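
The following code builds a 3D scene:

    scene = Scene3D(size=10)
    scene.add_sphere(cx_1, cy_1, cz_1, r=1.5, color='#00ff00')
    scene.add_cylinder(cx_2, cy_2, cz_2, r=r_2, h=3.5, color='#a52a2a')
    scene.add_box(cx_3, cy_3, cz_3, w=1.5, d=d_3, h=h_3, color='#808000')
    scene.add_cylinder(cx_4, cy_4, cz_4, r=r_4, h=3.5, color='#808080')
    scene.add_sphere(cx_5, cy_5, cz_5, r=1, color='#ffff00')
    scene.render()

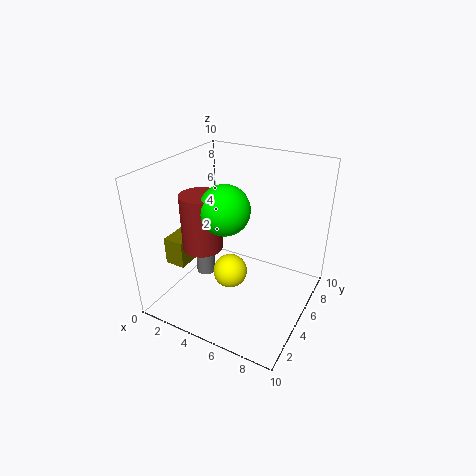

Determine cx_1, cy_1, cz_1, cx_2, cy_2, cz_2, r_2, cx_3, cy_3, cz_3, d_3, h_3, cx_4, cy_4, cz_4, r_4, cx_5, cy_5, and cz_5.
cx_1 = 5.5, cy_1 = 2.5, cz_1 = 8.25, cx_2 = 4, cy_2 = 2.25, cz_2 = 5.5, r_2 = 1.25, cx_3 = 0.25, cy_3 = 2.75, cz_3 = 2.75, d_3 = 3, h_3 = 2, cx_4 = 1.25, cy_4 = 6.25, cz_4 = 0.25, r_4 = 0.75, cx_5 = 6.25, cy_5 = 1.75, cz_5 = 4.75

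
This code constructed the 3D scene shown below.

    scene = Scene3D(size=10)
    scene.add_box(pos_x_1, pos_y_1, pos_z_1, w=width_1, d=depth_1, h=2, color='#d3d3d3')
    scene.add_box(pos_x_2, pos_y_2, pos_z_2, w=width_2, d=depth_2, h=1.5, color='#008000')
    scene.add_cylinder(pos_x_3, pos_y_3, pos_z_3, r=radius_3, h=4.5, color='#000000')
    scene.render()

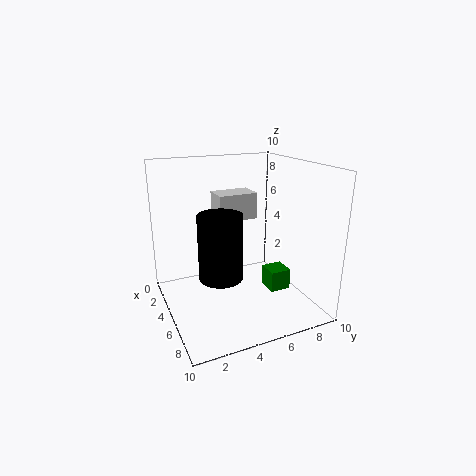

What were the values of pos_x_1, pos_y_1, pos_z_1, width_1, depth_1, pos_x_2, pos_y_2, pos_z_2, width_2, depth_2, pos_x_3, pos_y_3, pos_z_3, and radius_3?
pos_x_1 = 1
pos_y_1 = 4.5
pos_z_1 = 5.5
width_1 = 2
depth_1 = 3
pos_x_2 = 5
pos_y_2 = 7
pos_z_2 = 1
width_2 = 1.5
depth_2 = 1.5
pos_x_3 = 5.5
pos_y_3 = 3.5
pos_z_3 = 2.5
radius_3 = 1.5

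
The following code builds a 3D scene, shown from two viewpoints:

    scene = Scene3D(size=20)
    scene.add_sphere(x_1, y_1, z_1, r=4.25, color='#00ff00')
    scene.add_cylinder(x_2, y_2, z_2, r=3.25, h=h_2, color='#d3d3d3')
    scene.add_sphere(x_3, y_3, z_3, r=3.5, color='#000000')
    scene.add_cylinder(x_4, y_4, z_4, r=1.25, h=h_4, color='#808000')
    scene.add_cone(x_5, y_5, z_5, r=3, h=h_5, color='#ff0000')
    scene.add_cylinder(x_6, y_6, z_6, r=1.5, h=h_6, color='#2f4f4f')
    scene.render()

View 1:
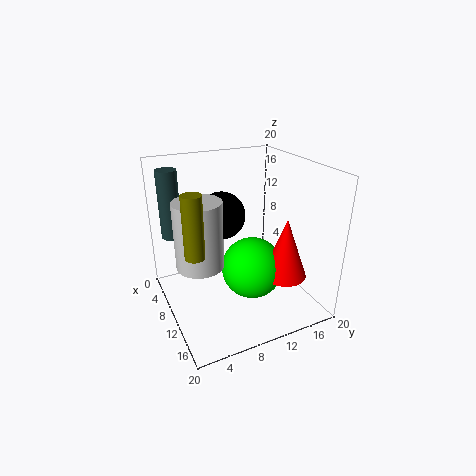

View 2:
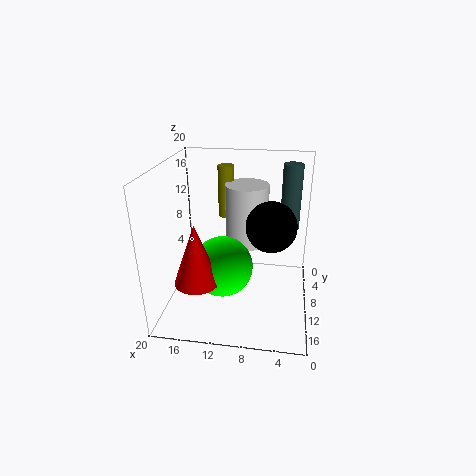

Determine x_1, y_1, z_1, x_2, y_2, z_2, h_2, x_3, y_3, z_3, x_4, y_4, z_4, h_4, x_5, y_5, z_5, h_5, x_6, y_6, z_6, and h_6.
x_1 = 12; y_1 = 11.25; z_1 = 6; x_2 = 9.5; y_2 = 4.5; z_2 = 6.75; h_2 = 9.25; x_3 = 5.5; y_3 = 9.5; z_3 = 11.75; x_4 = 13; y_4 = 2.75; z_4 = 10.25; h_4 = 8; x_5 = 14.75; y_5 = 14.75; z_5 = 5.5; h_5 = 8.25; x_6 = 3; y_6 = 2.5; z_6 = 8.75; h_6 = 10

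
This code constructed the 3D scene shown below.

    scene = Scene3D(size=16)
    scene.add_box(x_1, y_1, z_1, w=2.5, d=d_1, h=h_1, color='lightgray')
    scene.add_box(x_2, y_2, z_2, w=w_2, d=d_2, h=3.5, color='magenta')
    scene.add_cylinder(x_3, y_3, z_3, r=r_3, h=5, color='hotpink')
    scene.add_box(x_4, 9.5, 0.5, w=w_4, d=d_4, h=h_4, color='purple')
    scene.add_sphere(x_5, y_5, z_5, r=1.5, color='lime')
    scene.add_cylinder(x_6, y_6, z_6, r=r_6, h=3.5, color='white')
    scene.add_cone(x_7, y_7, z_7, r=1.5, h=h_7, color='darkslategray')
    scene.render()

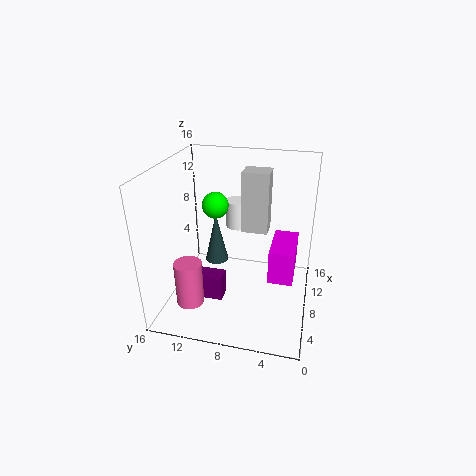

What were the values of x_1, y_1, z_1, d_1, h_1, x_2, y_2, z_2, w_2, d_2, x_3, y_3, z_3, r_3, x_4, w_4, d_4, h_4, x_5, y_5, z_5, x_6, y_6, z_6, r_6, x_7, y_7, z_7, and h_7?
x_1 = 9.5
y_1 = 5
z_1 = 8
d_1 = 3
h_1 = 7
x_2 = 4
y_2 = 1.5
z_2 = 5.5
w_2 = 5
d_2 = 2.5
x_3 = 4
y_3 = 12.5
z_3 = 1.5
r_3 = 1.5
x_4 = 6
w_4 = 2
d_4 = 5
h_4 = 3
x_5 = 9.5
y_5 = 11
z_5 = 11
x_6 = 14
y_6 = 9.5
z_6 = 6.5
r_6 = 1.5
x_7 = 12.5
y_7 = 12
z_7 = 2
h_7 = 6.5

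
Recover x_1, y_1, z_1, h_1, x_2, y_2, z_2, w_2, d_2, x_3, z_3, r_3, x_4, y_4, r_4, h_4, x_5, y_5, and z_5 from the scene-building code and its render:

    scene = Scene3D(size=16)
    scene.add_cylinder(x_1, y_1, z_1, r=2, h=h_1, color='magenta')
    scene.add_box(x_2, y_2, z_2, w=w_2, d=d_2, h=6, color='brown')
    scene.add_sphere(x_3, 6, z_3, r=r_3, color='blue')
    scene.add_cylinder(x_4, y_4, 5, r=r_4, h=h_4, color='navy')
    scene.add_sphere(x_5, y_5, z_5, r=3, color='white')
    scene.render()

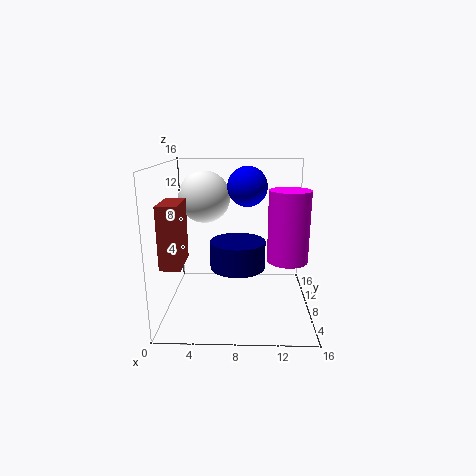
x_1 = 13; y_1 = 4; z_1 = 7; h_1 = 7; x_2 = 1; y_2 = 1; z_2 = 7; w_2 = 2; d_2 = 4; x_3 = 9; z_3 = 14; r_3 = 2; x_4 = 8; y_4 = 7; r_4 = 3; h_4 = 3; x_5 = 4; y_5 = 11; z_5 = 12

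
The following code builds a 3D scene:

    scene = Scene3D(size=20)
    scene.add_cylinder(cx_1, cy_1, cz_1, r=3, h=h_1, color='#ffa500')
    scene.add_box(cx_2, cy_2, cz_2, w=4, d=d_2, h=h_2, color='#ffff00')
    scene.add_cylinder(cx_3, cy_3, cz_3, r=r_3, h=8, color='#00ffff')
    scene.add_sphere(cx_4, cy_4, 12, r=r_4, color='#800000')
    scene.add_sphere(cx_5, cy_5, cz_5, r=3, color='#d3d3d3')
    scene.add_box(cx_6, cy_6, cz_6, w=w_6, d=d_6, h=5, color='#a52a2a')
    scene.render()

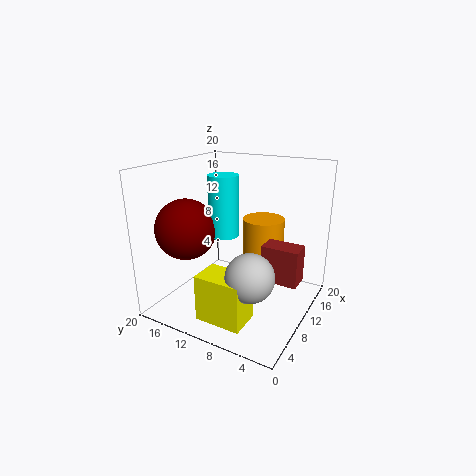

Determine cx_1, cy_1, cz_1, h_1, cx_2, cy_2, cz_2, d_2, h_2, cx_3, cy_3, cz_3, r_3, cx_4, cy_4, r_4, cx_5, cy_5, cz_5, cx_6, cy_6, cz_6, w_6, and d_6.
cx_1 = 14; cy_1 = 8; cz_1 = 6; h_1 = 6; cx_2 = 1; cy_2 = 5; cz_2 = 2; d_2 = 6; h_2 = 6; cx_3 = 8; cy_3 = 11; cz_3 = 11; r_3 = 2; cx_4 = 5; cy_4 = 15; r_4 = 4; cx_5 = 4; cy_5 = 5; cz_5 = 8; cx_6 = 9; cy_6 = 1; cz_6 = 5; w_6 = 3; d_6 = 5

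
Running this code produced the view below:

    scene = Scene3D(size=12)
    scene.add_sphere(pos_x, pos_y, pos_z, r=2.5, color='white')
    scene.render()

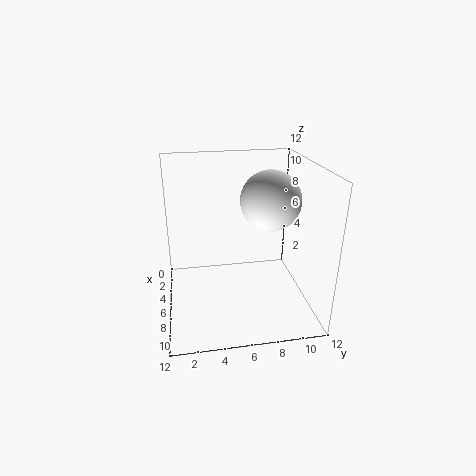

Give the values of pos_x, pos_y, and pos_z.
pos_x = 5.75
pos_y = 8.75
pos_z = 9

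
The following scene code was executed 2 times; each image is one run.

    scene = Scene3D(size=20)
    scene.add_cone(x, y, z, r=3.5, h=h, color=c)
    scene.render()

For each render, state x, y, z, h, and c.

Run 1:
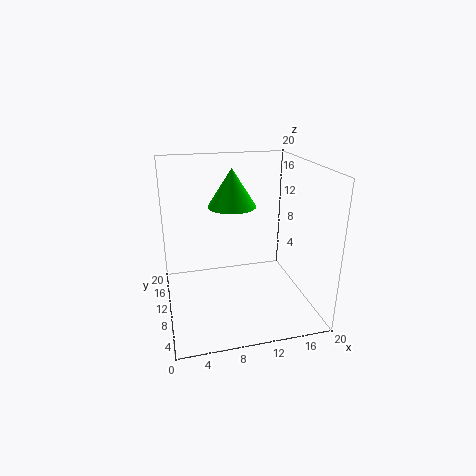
x = 10
y = 13.5
z = 13.5
h = 5.5
c = 'lime'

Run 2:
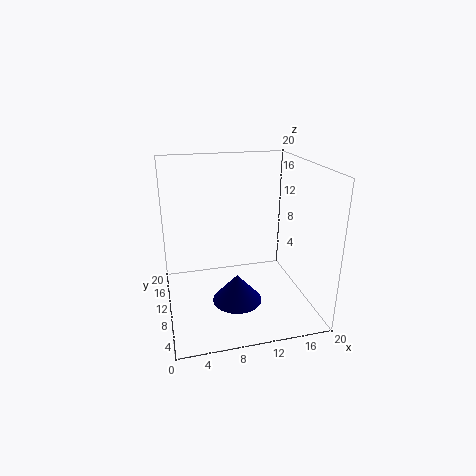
x = 9.5
y = 8.5
z = 1
h = 4
c = 'navy'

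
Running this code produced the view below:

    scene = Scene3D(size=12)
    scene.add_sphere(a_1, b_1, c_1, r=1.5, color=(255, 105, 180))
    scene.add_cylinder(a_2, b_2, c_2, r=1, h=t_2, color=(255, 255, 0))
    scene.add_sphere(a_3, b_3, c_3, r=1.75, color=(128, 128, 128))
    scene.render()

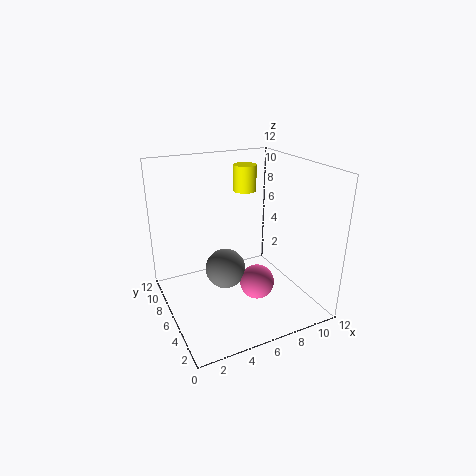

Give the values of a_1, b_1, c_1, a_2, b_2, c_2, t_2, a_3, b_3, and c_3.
a_1 = 7.5
b_1 = 5.25
c_1 = 1.75
a_2 = 7.75
b_2 = 8.25
c_2 = 9.25
t_2 = 2.25
a_3 = 5.25
b_3 = 7
c_3 = 2.75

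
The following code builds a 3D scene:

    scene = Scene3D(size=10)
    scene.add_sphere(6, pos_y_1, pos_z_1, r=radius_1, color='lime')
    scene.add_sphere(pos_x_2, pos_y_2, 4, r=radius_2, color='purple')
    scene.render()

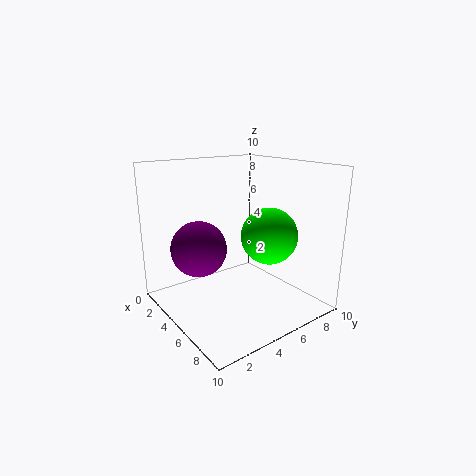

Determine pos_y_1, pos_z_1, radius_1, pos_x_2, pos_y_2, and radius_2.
pos_y_1 = 7; pos_z_1 = 5; radius_1 = 2; pos_x_2 = 3; pos_y_2 = 3; radius_2 = 2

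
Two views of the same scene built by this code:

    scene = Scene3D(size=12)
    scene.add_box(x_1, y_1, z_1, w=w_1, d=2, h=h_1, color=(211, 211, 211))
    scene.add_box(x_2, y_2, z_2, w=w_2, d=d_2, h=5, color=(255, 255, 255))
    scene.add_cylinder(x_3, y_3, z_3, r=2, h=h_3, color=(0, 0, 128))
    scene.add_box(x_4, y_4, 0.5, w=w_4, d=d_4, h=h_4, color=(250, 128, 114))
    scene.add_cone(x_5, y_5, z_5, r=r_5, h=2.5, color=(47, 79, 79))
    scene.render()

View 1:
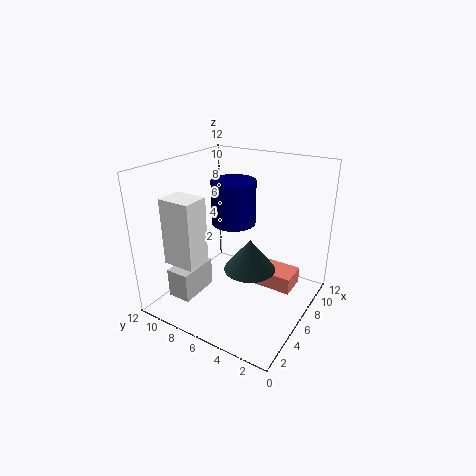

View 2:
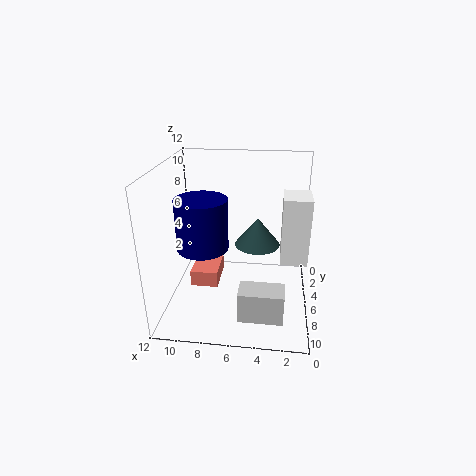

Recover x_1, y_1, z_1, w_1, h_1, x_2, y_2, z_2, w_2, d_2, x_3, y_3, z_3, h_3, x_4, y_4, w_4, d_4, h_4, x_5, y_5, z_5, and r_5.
x_1 = 2, y_1 = 8.5, z_1 = 1, w_1 = 3.5, h_1 = 2.5, x_2 = 0.5, y_2 = 6.5, z_2 = 5.5, w_2 = 2, d_2 = 2.5, x_3 = 8.5, y_3 = 8, z_3 = 6, h_3 = 4, x_4 = 8, y_4 = 2, w_4 = 2.5, d_4 = 3.5, h_4 = 1.5, x_5 = 4.5, y_5 = 4, z_5 = 4.5, r_5 = 2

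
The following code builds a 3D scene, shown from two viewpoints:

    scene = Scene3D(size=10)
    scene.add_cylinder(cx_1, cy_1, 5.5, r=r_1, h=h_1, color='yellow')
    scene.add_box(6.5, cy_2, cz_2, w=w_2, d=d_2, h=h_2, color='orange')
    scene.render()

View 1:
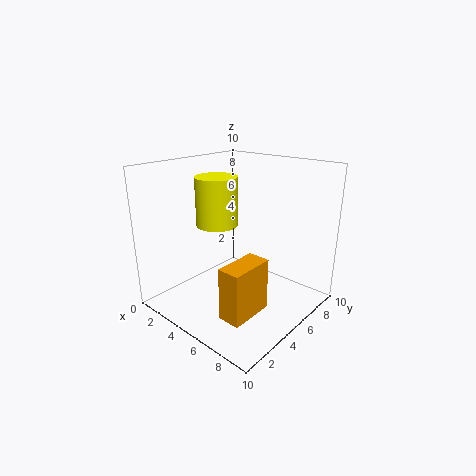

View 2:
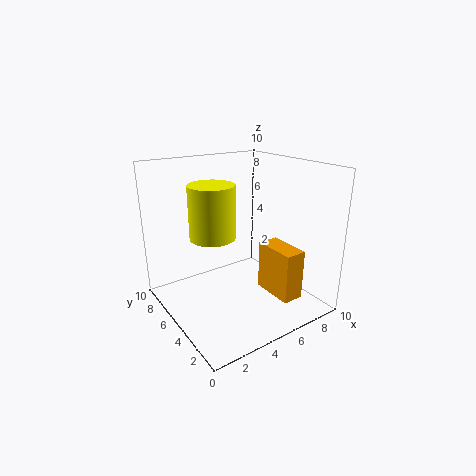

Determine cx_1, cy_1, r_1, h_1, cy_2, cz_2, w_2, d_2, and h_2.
cx_1 = 3
cy_1 = 5
r_1 = 1.5
h_1 = 3.5
cy_2 = 1.5
cz_2 = 1
w_2 = 1.5
d_2 = 3
h_2 = 3.5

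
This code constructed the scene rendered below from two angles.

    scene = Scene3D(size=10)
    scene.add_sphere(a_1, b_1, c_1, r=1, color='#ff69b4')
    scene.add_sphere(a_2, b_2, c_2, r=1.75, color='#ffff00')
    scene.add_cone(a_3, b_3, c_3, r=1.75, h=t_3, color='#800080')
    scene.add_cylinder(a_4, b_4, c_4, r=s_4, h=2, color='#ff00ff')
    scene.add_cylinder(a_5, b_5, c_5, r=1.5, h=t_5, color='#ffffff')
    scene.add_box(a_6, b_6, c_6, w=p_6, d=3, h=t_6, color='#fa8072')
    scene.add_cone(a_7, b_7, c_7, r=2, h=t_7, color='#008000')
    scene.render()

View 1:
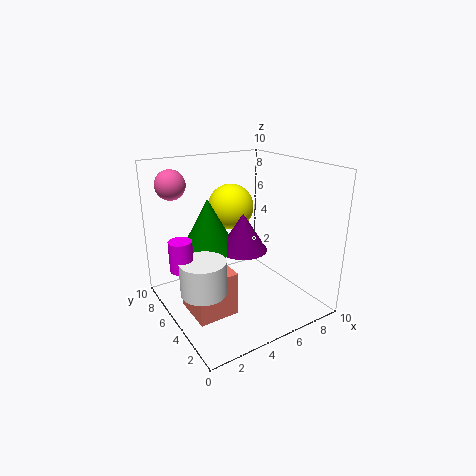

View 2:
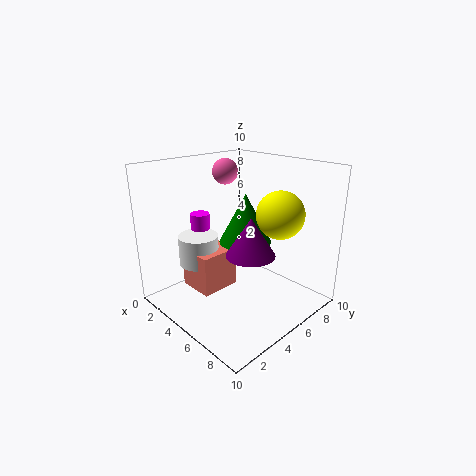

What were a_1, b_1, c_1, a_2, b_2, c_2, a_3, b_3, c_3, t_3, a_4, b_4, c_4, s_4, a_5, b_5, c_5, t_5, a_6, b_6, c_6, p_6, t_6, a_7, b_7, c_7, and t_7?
a_1 = 1.25, b_1 = 7.25, c_1 = 8.75, a_2 = 6.25, b_2 = 8, c_2 = 6.25, a_3 = 5.75, b_3 = 5.5, c_3 = 3.75, t_3 = 2.75, a_4 = 0.75, b_4 = 5, c_4 = 3.75, s_4 = 0.75, a_5 = 1.75, b_5 = 4, c_5 = 2.25, t_5 = 2.25, a_6 = 1, b_6 = 3, c_6 = 0.5, p_6 = 2.75, t_6 = 3, a_7 = 3.75, b_7 = 7, c_7 = 3.75, t_7 = 3.75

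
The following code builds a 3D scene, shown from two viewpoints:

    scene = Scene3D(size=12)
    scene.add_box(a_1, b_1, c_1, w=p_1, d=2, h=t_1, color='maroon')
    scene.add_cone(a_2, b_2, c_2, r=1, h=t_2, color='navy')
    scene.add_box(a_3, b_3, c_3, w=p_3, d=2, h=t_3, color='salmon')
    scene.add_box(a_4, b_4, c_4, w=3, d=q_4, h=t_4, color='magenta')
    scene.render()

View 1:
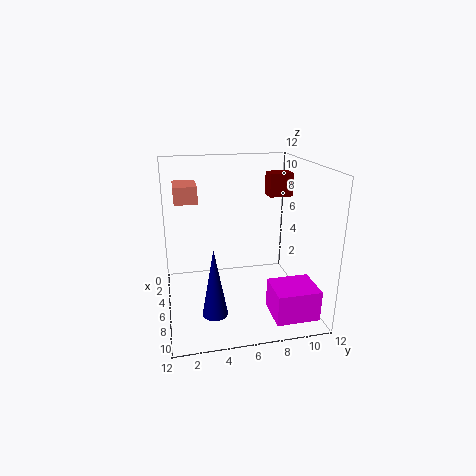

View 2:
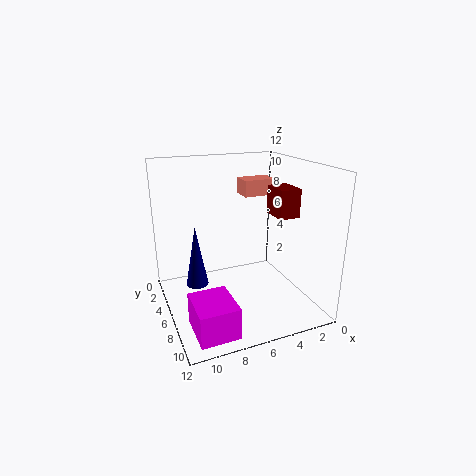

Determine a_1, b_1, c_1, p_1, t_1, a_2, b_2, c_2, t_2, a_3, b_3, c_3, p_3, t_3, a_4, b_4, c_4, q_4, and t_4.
a_1 = 3.5
b_1 = 9
c_1 = 9
p_1 = 1.5
t_1 = 2
a_2 = 9
b_2 = 3.5
c_2 = 1
t_2 = 5.5
a_3 = 1
b_3 = 1
c_3 = 8.5
p_3 = 3
t_3 = 1.5
a_4 = 8
b_4 = 8
c_4 = 0.5
q_4 = 3.5
t_4 = 2.5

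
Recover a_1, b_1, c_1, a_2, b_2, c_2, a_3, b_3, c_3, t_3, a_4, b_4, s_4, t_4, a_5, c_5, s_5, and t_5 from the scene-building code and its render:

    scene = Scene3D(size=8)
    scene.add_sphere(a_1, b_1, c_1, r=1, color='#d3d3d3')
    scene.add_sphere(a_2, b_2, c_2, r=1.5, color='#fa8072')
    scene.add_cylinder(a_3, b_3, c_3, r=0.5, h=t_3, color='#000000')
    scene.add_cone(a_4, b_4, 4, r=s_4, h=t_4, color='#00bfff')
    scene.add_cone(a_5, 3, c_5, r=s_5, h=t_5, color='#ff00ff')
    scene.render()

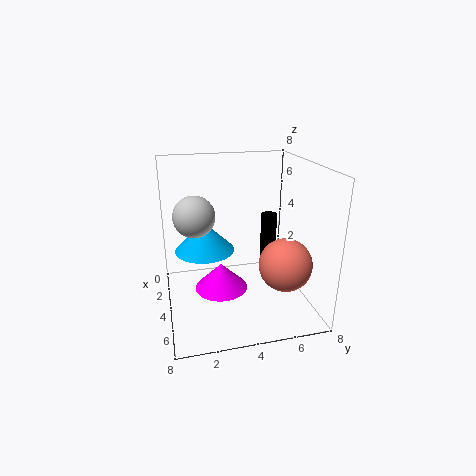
a_1 = 5.5
b_1 = 1.5
c_1 = 6
a_2 = 5
b_2 = 6.5
c_2 = 2.5
a_3 = 2
b_3 = 6.5
c_3 = 1
t_3 = 3.5
a_4 = 5
b_4 = 2
s_4 = 1.5
t_4 = 1.5
a_5 = 4
c_5 = 1
s_5 = 1.5
t_5 = 1.5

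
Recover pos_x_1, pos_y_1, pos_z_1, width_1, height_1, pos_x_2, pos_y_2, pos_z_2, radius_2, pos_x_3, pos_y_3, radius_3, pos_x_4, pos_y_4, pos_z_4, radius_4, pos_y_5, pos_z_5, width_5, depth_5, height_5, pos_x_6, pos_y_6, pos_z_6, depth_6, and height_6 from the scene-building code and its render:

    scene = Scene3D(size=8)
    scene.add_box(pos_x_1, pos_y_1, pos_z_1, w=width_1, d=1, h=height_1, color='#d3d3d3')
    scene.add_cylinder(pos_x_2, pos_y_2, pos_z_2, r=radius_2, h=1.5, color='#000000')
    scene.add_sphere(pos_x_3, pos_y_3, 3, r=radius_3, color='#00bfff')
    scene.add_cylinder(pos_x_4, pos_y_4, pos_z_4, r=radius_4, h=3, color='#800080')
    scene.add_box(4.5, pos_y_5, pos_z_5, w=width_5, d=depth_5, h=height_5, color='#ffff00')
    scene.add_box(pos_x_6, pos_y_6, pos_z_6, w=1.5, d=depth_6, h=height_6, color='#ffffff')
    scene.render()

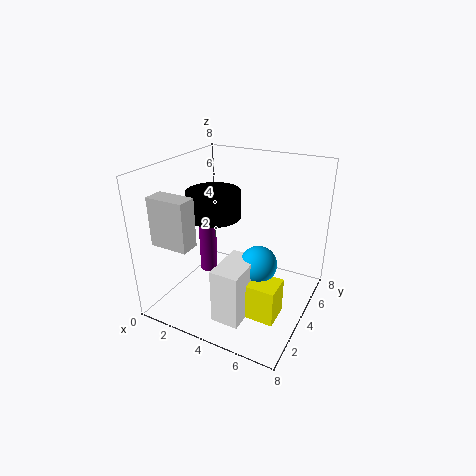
pos_x_1 = 1, pos_y_1 = 0.5, pos_z_1 = 4.5, width_1 = 2, height_1 = 2.5, pos_x_2 = 2.5, pos_y_2 = 4, pos_z_2 = 5, radius_2 = 1.5, pos_x_3 = 5.5, pos_y_3 = 3.5, radius_3 = 1, pos_x_4 = 2, pos_y_4 = 4, pos_z_4 = 1.5, radius_4 = 0.5, pos_y_5 = 2, pos_z_5 = 0.5, width_5 = 2.5, depth_5 = 1.5, height_5 = 2, pos_x_6 = 4, pos_y_6 = 1, pos_z_6 = 0.5, depth_6 = 2.5, height_6 = 3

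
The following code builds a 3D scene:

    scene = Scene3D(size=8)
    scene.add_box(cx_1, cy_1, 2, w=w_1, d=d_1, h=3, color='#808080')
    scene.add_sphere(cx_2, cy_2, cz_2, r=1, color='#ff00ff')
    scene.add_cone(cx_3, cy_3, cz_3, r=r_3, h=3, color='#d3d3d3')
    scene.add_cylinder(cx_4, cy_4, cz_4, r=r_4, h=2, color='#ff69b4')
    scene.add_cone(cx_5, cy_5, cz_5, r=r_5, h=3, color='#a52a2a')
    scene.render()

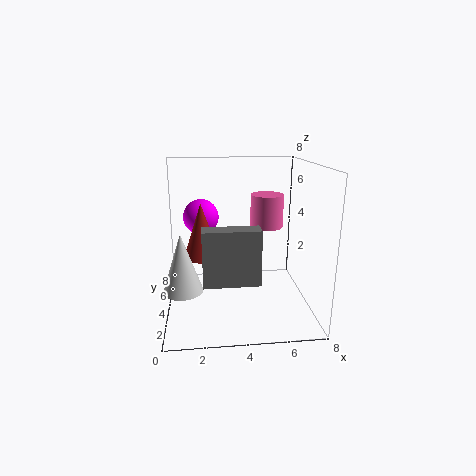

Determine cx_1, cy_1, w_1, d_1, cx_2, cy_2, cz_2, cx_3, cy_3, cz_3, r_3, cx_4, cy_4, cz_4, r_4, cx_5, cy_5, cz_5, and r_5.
cx_1 = 2
cy_1 = 2
w_1 = 3
d_1 = 1
cx_2 = 2
cy_2 = 5
cz_2 = 5
cx_3 = 1
cy_3 = 2
cz_3 = 2
r_3 = 1
cx_4 = 6
cy_4 = 6
cz_4 = 4
r_4 = 1
cx_5 = 2
cy_5 = 4
cz_5 = 3
r_5 = 1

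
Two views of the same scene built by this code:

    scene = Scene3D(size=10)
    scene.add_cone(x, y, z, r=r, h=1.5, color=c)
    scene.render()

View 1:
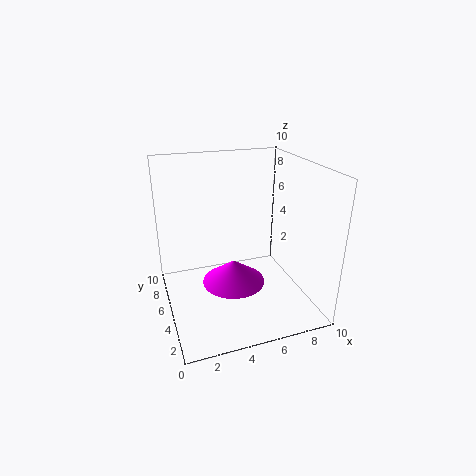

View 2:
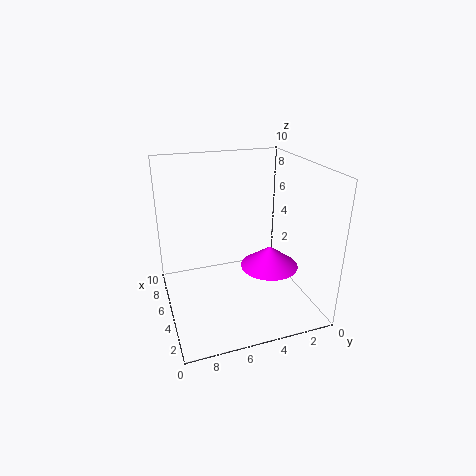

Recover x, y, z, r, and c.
x = 4
y = 3
z = 3
r = 2
c = 'magenta'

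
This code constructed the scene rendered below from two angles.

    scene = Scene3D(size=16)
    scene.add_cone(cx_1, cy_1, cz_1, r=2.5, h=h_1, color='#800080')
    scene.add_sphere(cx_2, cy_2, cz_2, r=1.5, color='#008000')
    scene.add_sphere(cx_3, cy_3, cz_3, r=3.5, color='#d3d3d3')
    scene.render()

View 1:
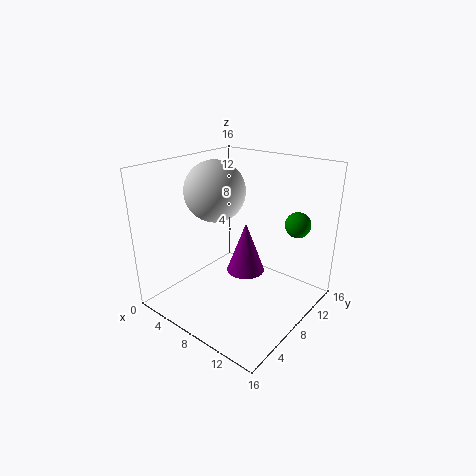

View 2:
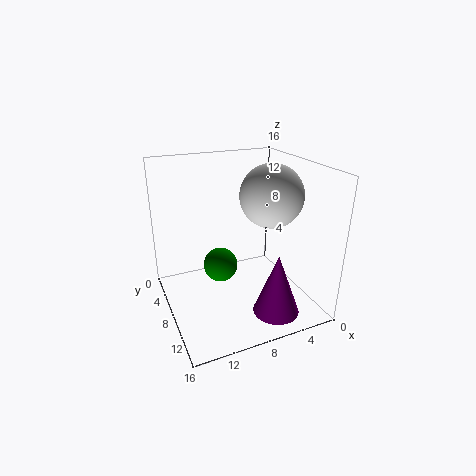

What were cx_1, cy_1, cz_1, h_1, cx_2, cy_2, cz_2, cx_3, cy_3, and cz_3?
cx_1 = 5.5, cy_1 = 12.75, cz_1 = 0.75, h_1 = 6.75, cx_2 = 12.25, cy_2 = 13.75, cz_2 = 8.75, cx_3 = 4.25, cy_3 = 8.5, cz_3 = 12.5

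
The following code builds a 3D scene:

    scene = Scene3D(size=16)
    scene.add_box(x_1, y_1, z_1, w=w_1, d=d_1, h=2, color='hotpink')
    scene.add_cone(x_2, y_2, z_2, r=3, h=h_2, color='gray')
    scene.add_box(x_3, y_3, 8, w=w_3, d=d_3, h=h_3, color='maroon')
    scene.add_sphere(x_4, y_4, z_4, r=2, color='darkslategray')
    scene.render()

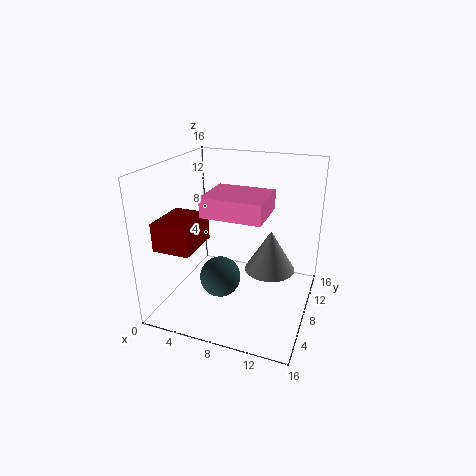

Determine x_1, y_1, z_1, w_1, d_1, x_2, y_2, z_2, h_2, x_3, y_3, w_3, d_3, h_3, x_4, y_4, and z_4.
x_1 = 6, y_1 = 3, z_1 = 12, w_1 = 6, d_1 = 5, x_2 = 11, y_2 = 11, z_2 = 3, h_2 = 5, x_3 = 1, y_3 = 2, w_3 = 4, d_3 = 5, h_3 = 3, x_4 = 8, y_4 = 3, z_4 = 6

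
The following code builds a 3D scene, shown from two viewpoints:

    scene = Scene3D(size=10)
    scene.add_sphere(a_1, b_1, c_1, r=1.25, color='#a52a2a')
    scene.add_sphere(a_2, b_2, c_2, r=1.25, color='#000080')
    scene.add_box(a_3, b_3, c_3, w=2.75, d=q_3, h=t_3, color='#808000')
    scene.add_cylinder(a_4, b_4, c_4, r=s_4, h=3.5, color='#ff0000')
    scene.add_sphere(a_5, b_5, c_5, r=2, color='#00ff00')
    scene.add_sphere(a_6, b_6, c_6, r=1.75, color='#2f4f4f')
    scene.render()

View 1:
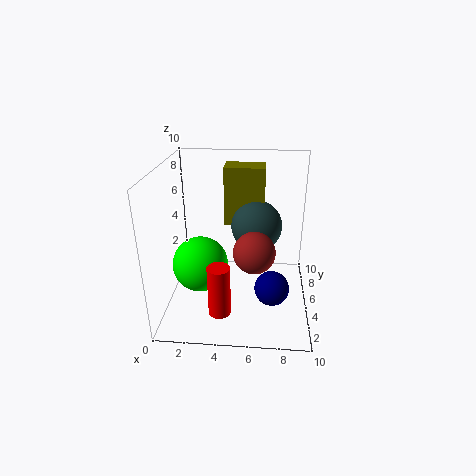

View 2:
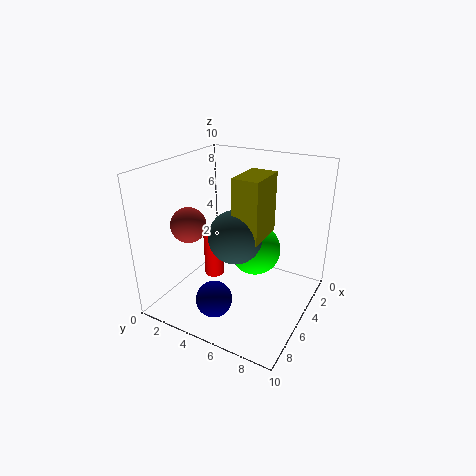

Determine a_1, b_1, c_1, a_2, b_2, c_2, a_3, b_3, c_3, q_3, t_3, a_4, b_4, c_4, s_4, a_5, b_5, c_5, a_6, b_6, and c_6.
a_1 = 6.25
b_1 = 1.75
c_1 = 5.75
a_2 = 7.5
b_2 = 4.5
c_2 = 1.25
a_3 = 4
b_3 = 5.5
c_3 = 5.75
q_3 = 1.75
t_3 = 4
a_4 = 4
b_4 = 2.25
c_4 = 0.75
s_4 = 0.75
a_5 = 2.25
b_5 = 5
c_5 = 2.75
a_6 = 6.25
b_6 = 5.5
c_6 = 5.75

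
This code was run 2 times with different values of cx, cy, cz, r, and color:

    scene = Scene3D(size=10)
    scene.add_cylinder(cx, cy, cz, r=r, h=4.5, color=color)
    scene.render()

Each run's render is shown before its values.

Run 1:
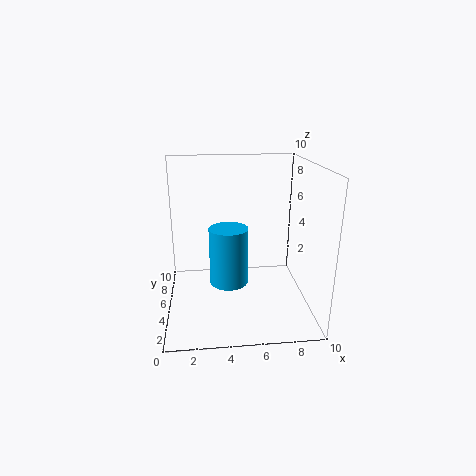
cx = 4.5, cy = 7, cz = 0.5, r = 1.5, color = 'deepskyblue'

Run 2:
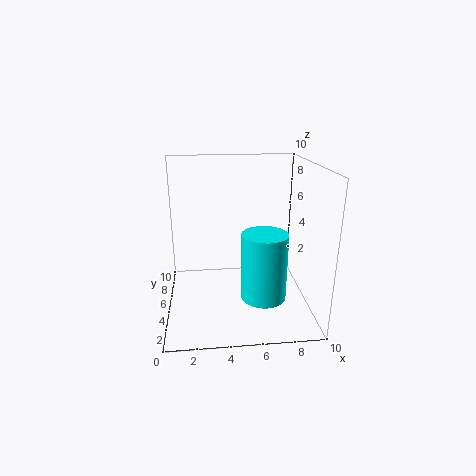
cx = 6.5, cy = 3, cz = 1.5, r = 1.5, color = 'cyan'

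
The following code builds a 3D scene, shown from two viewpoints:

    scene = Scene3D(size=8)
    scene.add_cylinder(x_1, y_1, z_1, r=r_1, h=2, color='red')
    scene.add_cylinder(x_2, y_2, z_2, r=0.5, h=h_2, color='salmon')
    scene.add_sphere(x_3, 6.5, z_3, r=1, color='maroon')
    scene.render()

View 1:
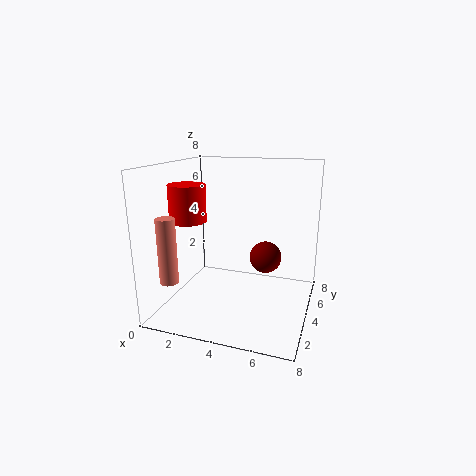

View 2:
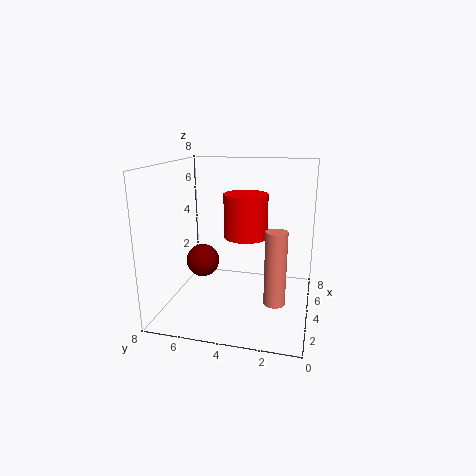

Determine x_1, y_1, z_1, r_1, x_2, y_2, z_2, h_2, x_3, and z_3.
x_1 = 1.5
y_1 = 3
z_1 = 5
r_1 = 1
x_2 = 1
y_2 = 1.5
z_2 = 2
h_2 = 3.5
x_3 = 5
z_3 = 2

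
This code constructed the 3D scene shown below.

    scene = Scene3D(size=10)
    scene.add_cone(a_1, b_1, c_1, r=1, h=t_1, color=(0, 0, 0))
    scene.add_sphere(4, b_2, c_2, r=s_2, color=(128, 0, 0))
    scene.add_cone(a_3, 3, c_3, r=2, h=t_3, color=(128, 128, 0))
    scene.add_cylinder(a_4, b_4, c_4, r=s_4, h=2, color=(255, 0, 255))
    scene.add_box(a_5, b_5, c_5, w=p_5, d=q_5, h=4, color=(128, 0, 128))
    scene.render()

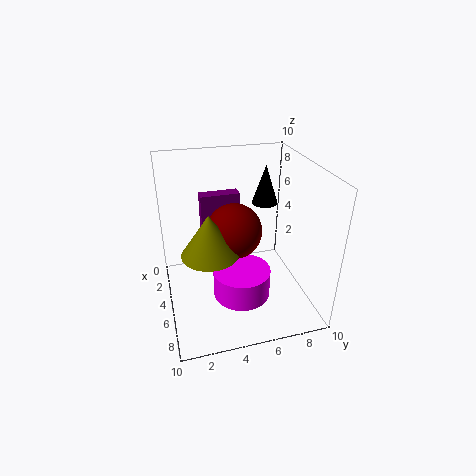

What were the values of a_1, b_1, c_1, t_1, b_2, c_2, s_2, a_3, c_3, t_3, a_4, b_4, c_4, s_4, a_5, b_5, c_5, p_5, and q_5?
a_1 = 2
b_1 = 8
c_1 = 6
t_1 = 3
b_2 = 5
c_2 = 5
s_2 = 2
a_3 = 5
c_3 = 4
t_3 = 3
a_4 = 6
b_4 = 5
c_4 = 1
s_4 = 2
a_5 = 1
b_5 = 3
c_5 = 3
p_5 = 1
q_5 = 3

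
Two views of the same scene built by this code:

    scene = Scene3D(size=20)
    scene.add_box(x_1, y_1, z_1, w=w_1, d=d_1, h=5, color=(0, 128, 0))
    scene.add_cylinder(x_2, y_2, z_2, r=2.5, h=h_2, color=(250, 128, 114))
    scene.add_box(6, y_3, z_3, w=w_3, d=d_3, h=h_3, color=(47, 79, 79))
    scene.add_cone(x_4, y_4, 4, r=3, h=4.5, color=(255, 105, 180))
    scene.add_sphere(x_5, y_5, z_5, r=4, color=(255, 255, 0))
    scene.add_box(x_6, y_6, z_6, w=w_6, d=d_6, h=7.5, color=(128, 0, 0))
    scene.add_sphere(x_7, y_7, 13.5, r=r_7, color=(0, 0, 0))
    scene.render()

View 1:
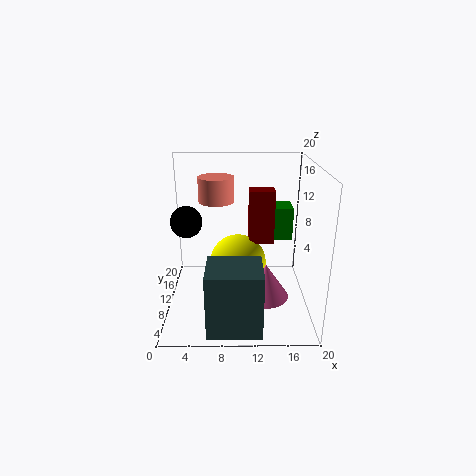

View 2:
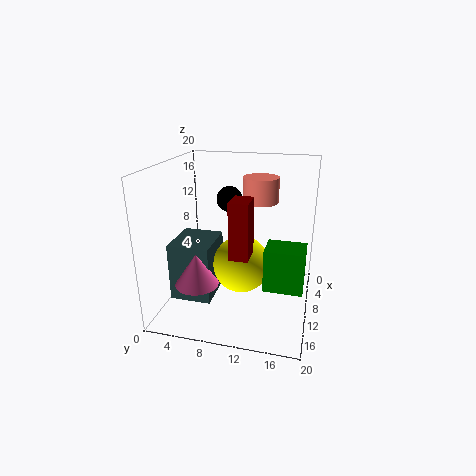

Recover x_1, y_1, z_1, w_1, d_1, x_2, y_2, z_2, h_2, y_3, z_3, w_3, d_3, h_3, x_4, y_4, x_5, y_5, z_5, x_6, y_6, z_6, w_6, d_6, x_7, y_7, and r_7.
x_1 = 15
y_1 = 15
z_1 = 7.5
w_1 = 3.5
d_1 = 4.5
x_2 = 7
y_2 = 12.5
z_2 = 14.5
h_2 = 3.5
y_3 = 0.5
z_3 = 0.5
w_3 = 7
d_3 = 6
h_3 = 8.5
x_4 = 13.5
y_4 = 5
x_5 = 10
y_5 = 10.5
z_5 = 6
x_6 = 11.5
y_6 = 10
z_6 = 9
w_6 = 3.5
d_6 = 2.5
x_7 = 3.5
y_7 = 7
r_7 = 2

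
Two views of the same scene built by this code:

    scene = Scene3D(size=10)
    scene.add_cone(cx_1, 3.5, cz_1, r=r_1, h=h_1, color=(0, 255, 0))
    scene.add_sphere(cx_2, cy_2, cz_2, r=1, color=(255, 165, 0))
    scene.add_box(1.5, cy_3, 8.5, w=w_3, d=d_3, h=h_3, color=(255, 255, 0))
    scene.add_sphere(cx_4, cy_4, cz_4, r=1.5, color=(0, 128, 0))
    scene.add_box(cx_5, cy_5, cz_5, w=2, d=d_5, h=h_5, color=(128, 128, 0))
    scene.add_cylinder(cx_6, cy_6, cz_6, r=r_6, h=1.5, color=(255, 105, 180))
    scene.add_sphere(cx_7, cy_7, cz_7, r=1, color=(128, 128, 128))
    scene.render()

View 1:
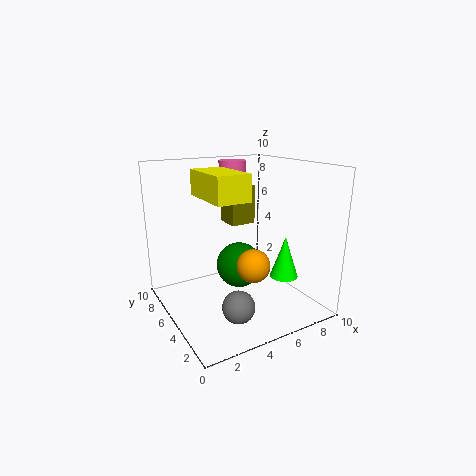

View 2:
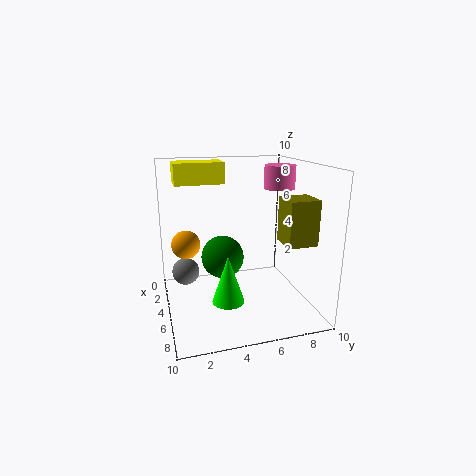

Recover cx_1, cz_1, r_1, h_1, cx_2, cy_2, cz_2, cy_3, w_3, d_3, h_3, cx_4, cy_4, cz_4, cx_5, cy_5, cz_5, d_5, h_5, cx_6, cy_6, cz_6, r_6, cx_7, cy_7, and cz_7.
cx_1 = 8; cz_1 = 2; r_1 = 1; h_1 = 3; cx_2 = 4; cy_2 = 1.5; cz_2 = 4.5; cy_3 = 1; w_3 = 2; d_3 = 3.5; h_3 = 1.5; cx_4 = 4.5; cy_4 = 4; cz_4 = 3.5; cx_5 = 6; cy_5 = 7.5; cz_5 = 5; d_5 = 2; h_5 = 3; cx_6 = 6; cy_6 = 7.5; cz_6 = 8.5; r_6 = 1; cx_7 = 3; cy_7 = 1.5; cz_7 = 2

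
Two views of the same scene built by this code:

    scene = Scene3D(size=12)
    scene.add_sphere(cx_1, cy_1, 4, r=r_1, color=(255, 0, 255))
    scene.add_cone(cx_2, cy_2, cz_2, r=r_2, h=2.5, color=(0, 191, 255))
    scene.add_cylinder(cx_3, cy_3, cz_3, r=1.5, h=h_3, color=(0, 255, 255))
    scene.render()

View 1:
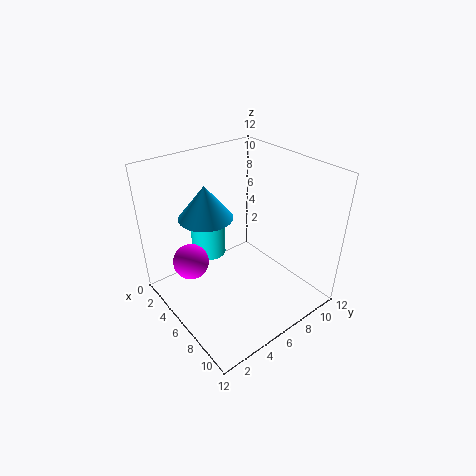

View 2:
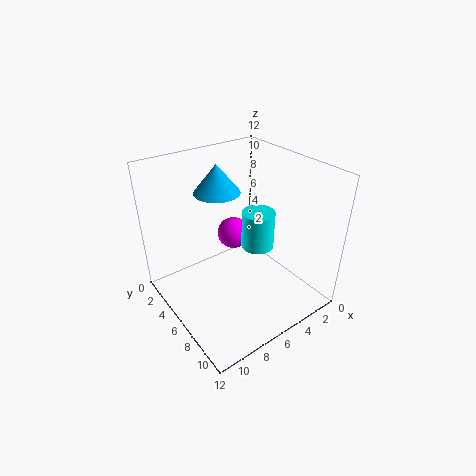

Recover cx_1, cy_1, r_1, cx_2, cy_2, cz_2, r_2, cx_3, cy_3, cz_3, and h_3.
cx_1 = 4, cy_1 = 2.5, r_1 = 1.5, cx_2 = 6, cy_2 = 3, cz_2 = 9, r_2 = 2, cx_3 = 3, cy_3 = 5, cz_3 = 3.5, h_3 = 3.5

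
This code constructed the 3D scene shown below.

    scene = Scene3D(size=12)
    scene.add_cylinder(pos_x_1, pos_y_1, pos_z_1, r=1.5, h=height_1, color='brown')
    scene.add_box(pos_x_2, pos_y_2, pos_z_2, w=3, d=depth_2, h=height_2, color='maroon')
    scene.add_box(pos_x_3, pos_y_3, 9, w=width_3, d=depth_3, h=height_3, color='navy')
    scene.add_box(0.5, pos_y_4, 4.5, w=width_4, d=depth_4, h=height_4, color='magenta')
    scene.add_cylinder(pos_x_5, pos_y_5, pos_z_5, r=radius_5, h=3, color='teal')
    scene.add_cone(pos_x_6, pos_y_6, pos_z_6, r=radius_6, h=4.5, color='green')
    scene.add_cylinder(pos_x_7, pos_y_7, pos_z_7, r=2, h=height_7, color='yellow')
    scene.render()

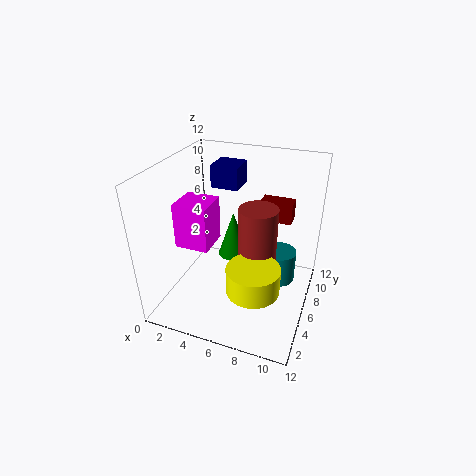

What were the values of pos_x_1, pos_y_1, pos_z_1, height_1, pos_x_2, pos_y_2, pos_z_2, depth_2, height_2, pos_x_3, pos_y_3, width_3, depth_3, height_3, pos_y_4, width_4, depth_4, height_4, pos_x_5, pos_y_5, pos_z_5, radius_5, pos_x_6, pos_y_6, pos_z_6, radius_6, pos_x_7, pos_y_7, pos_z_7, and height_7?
pos_x_1 = 8; pos_y_1 = 5; pos_z_1 = 4.5; height_1 = 5; pos_x_2 = 6.5; pos_y_2 = 10.5; pos_z_2 = 5.5; depth_2 = 1.5; height_2 = 2; pos_x_3 = 2.5; pos_y_3 = 8.5; width_3 = 2.5; depth_3 = 2.5; height_3 = 2; pos_y_4 = 5; width_4 = 3; depth_4 = 3; height_4 = 4; pos_x_5 = 9; pos_y_5 = 9; pos_z_5 = 0.5; radius_5 = 1.5; pos_x_6 = 4; pos_y_6 = 10; pos_z_6 = 1.5; radius_6 = 1.5; pos_x_7 = 8.5; pos_y_7 = 2.5; pos_z_7 = 4; height_7 = 2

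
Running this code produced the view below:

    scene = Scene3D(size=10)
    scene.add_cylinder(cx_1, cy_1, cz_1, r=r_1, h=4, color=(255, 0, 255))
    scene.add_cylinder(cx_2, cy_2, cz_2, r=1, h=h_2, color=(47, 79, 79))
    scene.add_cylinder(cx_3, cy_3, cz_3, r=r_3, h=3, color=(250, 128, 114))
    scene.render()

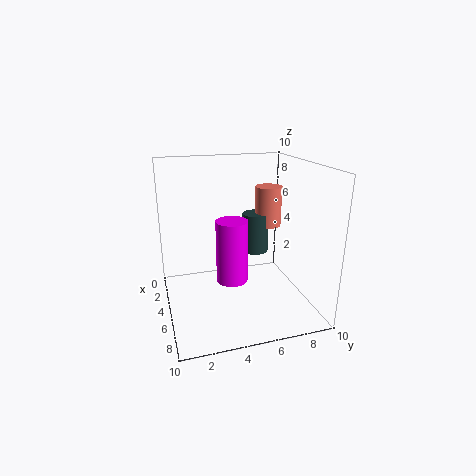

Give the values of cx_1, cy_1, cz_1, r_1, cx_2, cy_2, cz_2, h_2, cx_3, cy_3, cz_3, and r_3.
cx_1 = 7; cy_1 = 4; cz_1 = 3; r_1 = 1; cx_2 = 3; cy_2 = 7; cz_2 = 3; h_2 = 3; cx_3 = 3; cy_3 = 8; cz_3 = 5; r_3 = 1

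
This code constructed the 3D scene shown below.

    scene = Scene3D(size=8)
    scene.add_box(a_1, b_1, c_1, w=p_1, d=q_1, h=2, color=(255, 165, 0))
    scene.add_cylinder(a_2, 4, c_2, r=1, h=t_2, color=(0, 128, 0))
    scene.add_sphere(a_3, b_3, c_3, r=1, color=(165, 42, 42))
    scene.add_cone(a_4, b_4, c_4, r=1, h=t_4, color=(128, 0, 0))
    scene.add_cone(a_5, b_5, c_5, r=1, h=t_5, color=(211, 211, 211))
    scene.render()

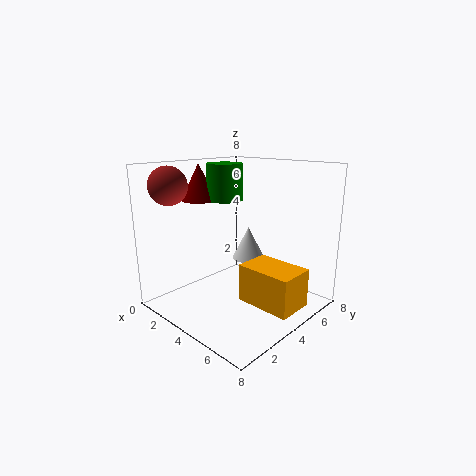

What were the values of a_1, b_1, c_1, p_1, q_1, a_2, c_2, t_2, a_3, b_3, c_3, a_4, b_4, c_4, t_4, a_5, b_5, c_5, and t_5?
a_1 = 5, b_1 = 3, c_1 = 1, p_1 = 3, q_1 = 2, a_2 = 3, c_2 = 6, t_2 = 2, a_3 = 2, b_3 = 1, c_3 = 7, a_4 = 2, b_4 = 3, c_4 = 6, t_4 = 2, a_5 = 3, b_5 = 6, c_5 = 2, t_5 = 2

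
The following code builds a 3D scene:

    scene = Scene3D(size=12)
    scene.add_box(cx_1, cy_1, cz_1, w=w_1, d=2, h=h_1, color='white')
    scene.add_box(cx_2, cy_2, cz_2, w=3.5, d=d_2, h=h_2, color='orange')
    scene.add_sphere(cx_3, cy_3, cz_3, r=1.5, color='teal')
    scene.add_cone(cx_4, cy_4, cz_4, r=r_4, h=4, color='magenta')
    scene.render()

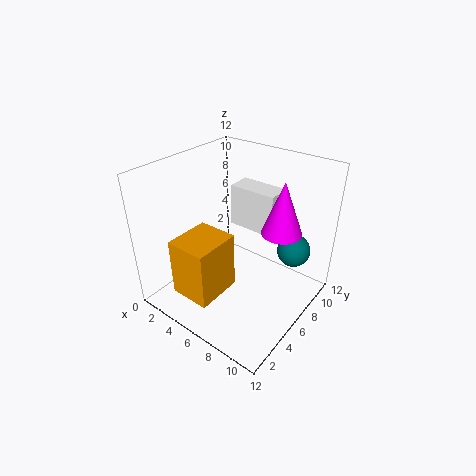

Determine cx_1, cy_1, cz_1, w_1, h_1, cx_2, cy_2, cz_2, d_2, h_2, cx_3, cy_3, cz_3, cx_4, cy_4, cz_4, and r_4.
cx_1 = 4.5, cy_1 = 7, cz_1 = 6.5, w_1 = 4, h_1 = 3.5, cx_2 = 2.5, cy_2 = 1.5, cz_2 = 1.5, d_2 = 4, h_2 = 5, cx_3 = 9, cy_3 = 10.5, cz_3 = 3.5, cx_4 = 10, cy_4 = 6, cz_4 = 8, r_4 = 1.5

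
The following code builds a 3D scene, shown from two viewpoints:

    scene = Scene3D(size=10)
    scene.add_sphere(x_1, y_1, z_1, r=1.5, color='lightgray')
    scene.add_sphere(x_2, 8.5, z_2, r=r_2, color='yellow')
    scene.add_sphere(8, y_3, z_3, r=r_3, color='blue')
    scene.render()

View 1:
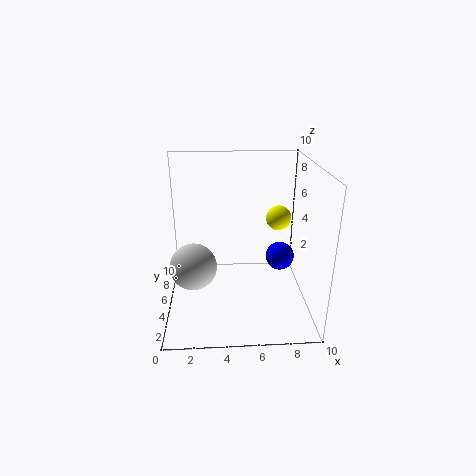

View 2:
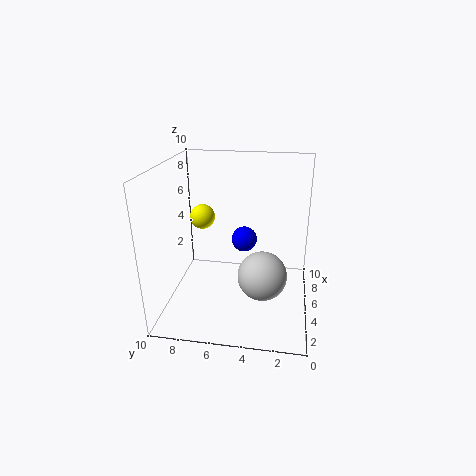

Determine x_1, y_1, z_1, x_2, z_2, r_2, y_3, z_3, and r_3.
x_1 = 2
y_1 = 3
z_1 = 4
x_2 = 8.5
z_2 = 5
r_2 = 1
y_3 = 5
z_3 = 3.5
r_3 = 1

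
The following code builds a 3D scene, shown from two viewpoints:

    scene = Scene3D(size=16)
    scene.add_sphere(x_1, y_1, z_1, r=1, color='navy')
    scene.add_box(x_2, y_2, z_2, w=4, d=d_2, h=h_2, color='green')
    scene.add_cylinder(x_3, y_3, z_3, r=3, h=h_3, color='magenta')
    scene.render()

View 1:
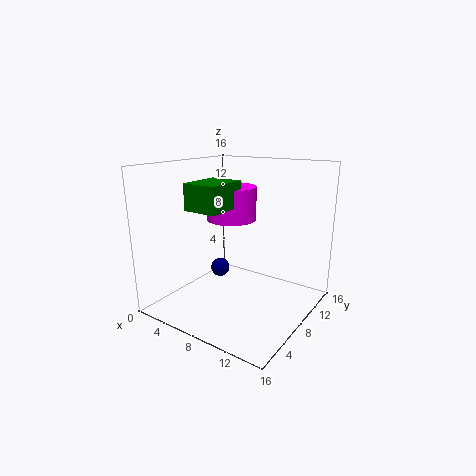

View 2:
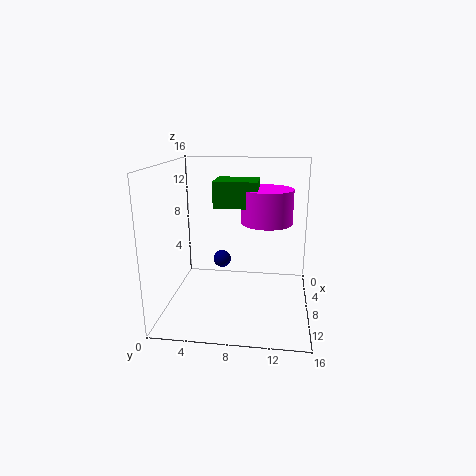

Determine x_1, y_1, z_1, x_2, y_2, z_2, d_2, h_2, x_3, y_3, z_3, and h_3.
x_1 = 7
y_1 = 6
z_1 = 5
x_2 = 3
y_2 = 5
z_2 = 11
d_2 = 5
h_2 = 3
x_3 = 5
y_3 = 11
z_3 = 9
h_3 = 4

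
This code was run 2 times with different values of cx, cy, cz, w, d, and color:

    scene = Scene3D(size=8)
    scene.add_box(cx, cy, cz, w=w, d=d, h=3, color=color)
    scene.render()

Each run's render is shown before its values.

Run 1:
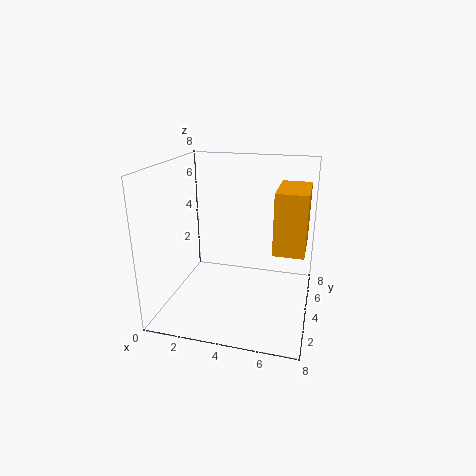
cx = 6.25
cy = 1.75
cz = 4.25
w = 1.5
d = 2.75
color = 'orange'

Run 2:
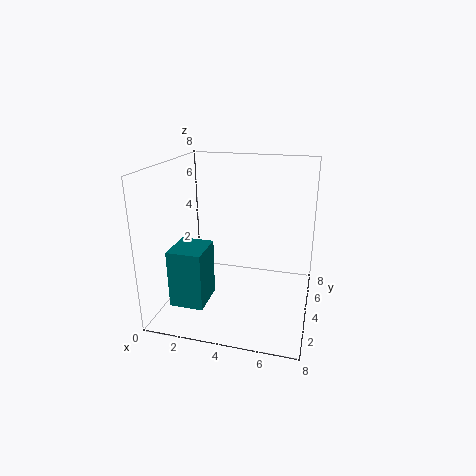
cx = 1.25
cy = 0.75
cz = 1.25
w = 1.75
d = 2
color = 'teal'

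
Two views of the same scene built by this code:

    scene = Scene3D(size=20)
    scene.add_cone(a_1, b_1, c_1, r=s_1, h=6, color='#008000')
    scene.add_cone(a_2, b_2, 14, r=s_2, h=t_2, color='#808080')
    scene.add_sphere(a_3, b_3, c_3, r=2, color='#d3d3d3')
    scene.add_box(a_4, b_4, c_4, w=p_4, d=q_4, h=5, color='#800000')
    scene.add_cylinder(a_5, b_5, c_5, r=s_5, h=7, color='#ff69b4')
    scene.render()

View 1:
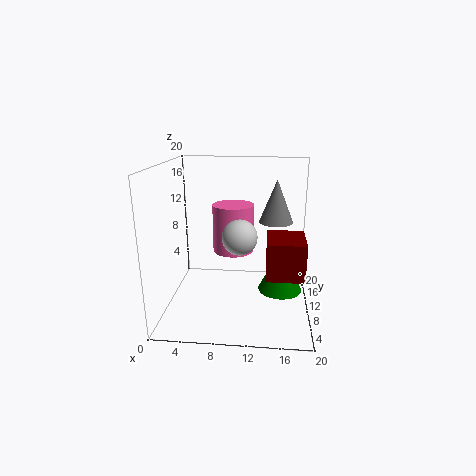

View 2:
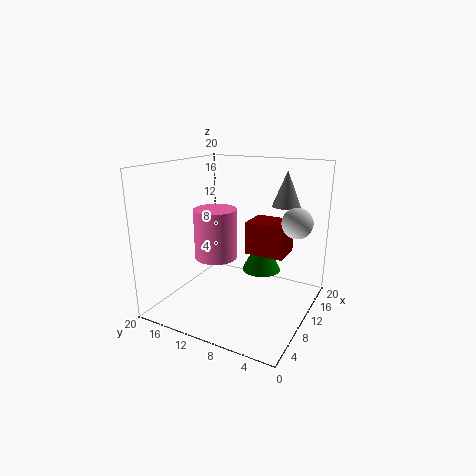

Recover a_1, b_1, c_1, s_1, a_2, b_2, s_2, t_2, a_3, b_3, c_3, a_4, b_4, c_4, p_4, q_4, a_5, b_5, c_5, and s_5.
a_1 = 16, b_1 = 9, c_1 = 3, s_1 = 3, a_2 = 15, b_2 = 5, s_2 = 2, t_2 = 5, a_3 = 11, b_3 = 2, c_3 = 13, a_4 = 14, b_4 = 5, c_4 = 6, p_4 = 5, q_4 = 6, a_5 = 9, b_5 = 13, c_5 = 7, s_5 = 3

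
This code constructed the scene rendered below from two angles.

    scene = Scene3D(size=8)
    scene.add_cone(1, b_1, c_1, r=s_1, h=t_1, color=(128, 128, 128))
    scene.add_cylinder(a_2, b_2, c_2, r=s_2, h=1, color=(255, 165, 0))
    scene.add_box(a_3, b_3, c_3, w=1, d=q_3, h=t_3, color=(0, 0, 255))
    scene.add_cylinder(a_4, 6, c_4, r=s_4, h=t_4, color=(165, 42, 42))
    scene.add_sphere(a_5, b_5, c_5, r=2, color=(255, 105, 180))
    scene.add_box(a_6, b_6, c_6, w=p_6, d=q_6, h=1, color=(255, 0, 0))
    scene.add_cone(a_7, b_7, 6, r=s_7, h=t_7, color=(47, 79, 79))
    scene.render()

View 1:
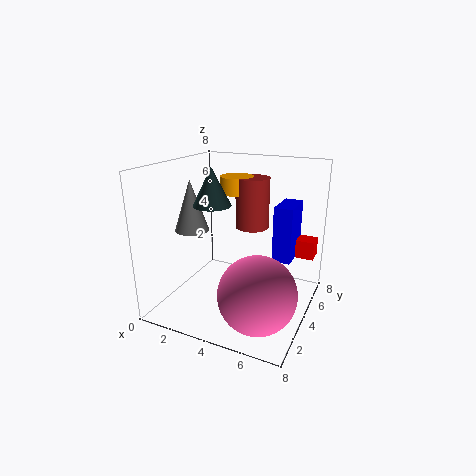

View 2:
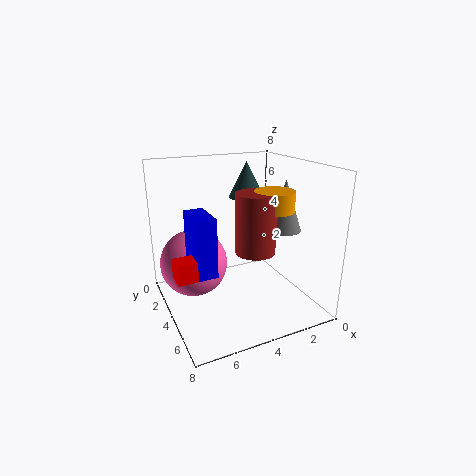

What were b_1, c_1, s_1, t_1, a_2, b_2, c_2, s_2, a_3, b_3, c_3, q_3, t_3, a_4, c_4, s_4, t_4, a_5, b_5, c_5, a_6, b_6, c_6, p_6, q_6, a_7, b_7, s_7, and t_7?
b_1 = 4
c_1 = 4
s_1 = 1
t_1 = 3
a_2 = 3
b_2 = 6
c_2 = 6
s_2 = 1
a_3 = 6
b_3 = 4
c_3 = 3
q_3 = 2
t_3 = 3
a_4 = 4
c_4 = 4
s_4 = 1
t_4 = 3
a_5 = 6
b_5 = 2
c_5 = 2
a_6 = 6
b_6 = 5
c_6 = 3
p_6 = 2
q_6 = 1
a_7 = 3
b_7 = 3
s_7 = 1
t_7 = 2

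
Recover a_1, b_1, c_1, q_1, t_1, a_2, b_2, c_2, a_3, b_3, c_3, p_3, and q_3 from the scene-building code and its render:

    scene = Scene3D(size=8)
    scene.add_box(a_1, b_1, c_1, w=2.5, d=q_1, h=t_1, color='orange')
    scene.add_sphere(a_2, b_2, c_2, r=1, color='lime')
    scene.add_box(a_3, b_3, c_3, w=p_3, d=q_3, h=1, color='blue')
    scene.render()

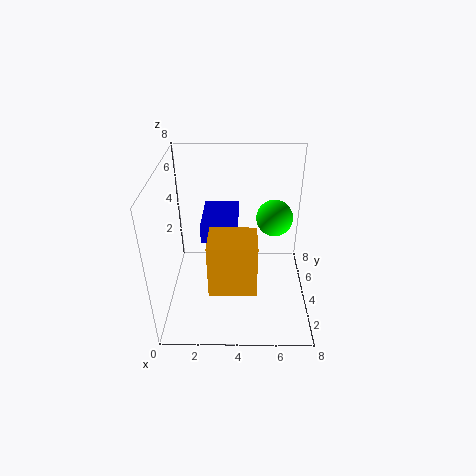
a_1 = 2.5, b_1 = 1.5, c_1 = 2, q_1 = 2, t_1 = 3, a_2 = 6, b_2 = 4.5, c_2 = 5, a_3 = 2, b_3 = 3.5, c_3 = 4, p_3 = 2, q_3 = 3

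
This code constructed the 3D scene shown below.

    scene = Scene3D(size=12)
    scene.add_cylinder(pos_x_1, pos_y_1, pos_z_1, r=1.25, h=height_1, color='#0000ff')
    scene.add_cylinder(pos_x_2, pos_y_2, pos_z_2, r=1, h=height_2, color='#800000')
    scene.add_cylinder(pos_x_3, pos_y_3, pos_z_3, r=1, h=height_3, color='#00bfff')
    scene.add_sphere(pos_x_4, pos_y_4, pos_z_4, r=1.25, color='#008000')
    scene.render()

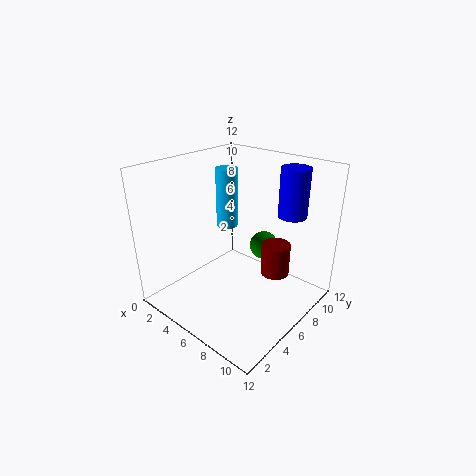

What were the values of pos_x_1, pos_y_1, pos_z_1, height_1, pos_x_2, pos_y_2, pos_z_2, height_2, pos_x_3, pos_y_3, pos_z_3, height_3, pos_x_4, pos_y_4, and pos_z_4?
pos_x_1 = 8.5, pos_y_1 = 10.25, pos_z_1 = 7.25, height_1 = 4.25, pos_x_2 = 10.75, pos_y_2 = 4.5, pos_z_2 = 5.5, height_2 = 2.25, pos_x_3 = 2.5, pos_y_3 = 8.5, pos_z_3 = 5.25, height_3 = 5.5, pos_x_4 = 6.5, pos_y_4 = 9, pos_z_4 = 4.25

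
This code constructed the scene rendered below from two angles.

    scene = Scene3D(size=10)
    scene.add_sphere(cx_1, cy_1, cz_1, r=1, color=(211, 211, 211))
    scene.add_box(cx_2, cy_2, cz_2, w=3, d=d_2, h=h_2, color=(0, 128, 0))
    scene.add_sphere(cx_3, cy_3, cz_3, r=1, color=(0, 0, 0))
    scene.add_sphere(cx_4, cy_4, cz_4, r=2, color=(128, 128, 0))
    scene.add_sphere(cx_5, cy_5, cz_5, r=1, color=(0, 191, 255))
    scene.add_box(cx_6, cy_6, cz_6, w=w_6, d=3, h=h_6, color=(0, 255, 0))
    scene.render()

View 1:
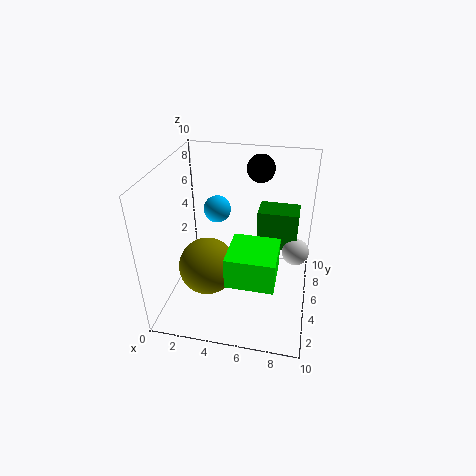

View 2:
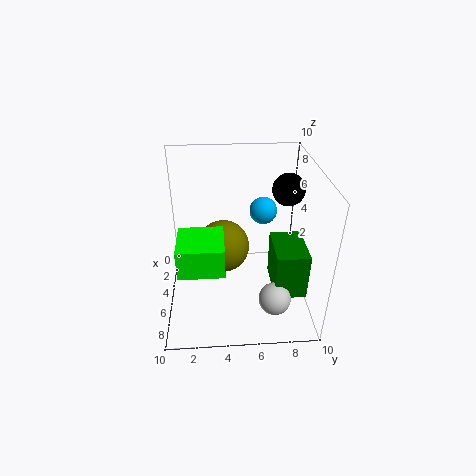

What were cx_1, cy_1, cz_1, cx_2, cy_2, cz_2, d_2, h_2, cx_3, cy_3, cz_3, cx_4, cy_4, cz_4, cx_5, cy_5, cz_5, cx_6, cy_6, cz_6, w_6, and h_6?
cx_1 = 9, cy_1 = 7, cz_1 = 3, cx_2 = 6, cy_2 = 7, cz_2 = 3, d_2 = 2, h_2 = 3, cx_3 = 6, cy_3 = 8, cz_3 = 9, cx_4 = 3, cy_4 = 4, cz_4 = 3, cx_5 = 3, cy_5 = 7, cz_5 = 6, cx_6 = 5, cy_6 = 1, cz_6 = 4, w_6 = 3, h_6 = 2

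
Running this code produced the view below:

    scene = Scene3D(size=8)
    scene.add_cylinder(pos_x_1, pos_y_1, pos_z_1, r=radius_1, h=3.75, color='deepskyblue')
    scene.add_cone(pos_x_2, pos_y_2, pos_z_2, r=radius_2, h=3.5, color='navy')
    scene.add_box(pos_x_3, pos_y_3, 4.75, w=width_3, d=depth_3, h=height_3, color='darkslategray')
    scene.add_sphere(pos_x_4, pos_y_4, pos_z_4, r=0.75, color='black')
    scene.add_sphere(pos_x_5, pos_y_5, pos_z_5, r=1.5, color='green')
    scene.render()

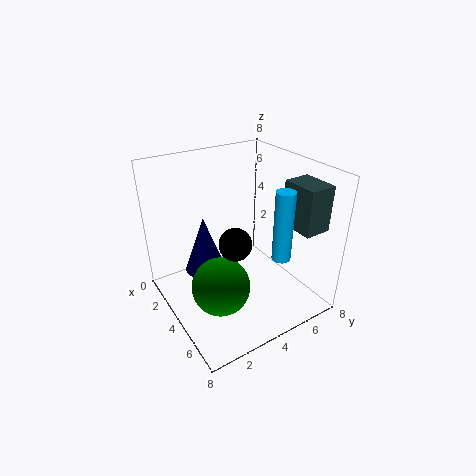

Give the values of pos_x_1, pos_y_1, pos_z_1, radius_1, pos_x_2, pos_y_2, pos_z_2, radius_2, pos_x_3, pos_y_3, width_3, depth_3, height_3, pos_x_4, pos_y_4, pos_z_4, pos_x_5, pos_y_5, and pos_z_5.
pos_x_1 = 6.25
pos_y_1 = 5.25
pos_z_1 = 3.5
radius_1 = 0.5
pos_x_2 = 1.75
pos_y_2 = 3
pos_z_2 = 1
radius_2 = 1.25
pos_x_3 = 5
pos_y_3 = 6.25
width_3 = 2
depth_3 = 1.5
height_3 = 2.5
pos_x_4 = 6.5
pos_y_4 = 2.25
pos_z_4 = 5.5
pos_x_5 = 5.5
pos_y_5 = 2
pos_z_5 = 2.5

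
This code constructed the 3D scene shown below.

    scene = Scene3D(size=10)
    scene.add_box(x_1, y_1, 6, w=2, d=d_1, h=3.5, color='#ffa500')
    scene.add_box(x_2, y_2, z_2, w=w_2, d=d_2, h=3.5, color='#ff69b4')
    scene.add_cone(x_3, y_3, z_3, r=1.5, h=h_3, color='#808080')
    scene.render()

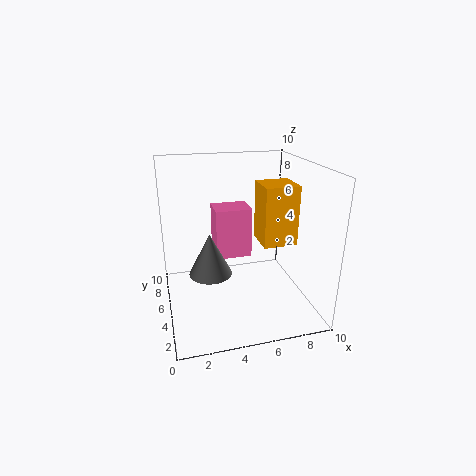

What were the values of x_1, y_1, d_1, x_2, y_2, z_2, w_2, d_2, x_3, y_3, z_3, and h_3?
x_1 = 5.5, y_1 = 1, d_1 = 2, x_2 = 3.5, y_2 = 5, z_2 = 3.5, w_2 = 2.5, d_2 = 2, x_3 = 3, y_3 = 5, z_3 = 2.5, h_3 = 3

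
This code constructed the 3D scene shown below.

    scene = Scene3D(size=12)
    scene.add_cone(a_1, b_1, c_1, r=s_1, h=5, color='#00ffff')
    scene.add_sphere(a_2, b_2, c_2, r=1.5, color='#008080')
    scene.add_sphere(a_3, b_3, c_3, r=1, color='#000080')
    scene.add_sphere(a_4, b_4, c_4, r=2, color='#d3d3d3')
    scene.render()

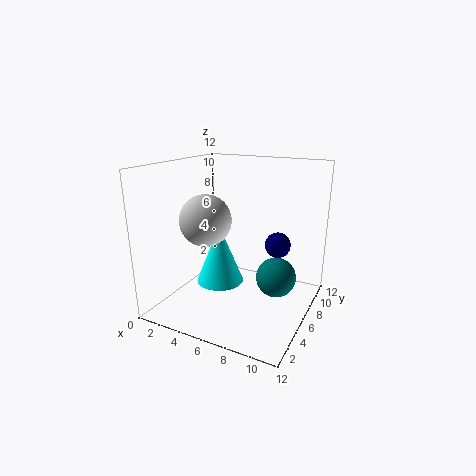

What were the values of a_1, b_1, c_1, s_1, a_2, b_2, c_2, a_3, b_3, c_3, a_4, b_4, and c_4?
a_1 = 4.5; b_1 = 5.5; c_1 = 2; s_1 = 2; a_2 = 10; b_2 = 4.5; c_2 = 4; a_3 = 9.5; b_3 = 6; c_3 = 6; a_4 = 4.5; b_4 = 3.5; c_4 = 8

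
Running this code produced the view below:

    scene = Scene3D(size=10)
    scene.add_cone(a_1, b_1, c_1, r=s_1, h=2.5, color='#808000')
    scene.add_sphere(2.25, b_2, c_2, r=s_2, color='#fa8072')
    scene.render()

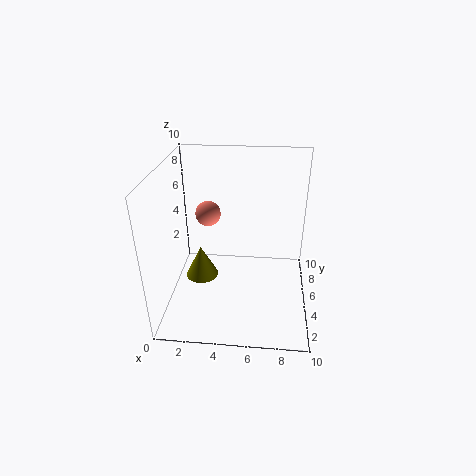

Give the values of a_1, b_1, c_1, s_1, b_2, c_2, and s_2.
a_1 = 2
b_1 = 6.25
c_1 = 0.75
s_1 = 1.25
b_2 = 8.5
c_2 = 5
s_2 = 1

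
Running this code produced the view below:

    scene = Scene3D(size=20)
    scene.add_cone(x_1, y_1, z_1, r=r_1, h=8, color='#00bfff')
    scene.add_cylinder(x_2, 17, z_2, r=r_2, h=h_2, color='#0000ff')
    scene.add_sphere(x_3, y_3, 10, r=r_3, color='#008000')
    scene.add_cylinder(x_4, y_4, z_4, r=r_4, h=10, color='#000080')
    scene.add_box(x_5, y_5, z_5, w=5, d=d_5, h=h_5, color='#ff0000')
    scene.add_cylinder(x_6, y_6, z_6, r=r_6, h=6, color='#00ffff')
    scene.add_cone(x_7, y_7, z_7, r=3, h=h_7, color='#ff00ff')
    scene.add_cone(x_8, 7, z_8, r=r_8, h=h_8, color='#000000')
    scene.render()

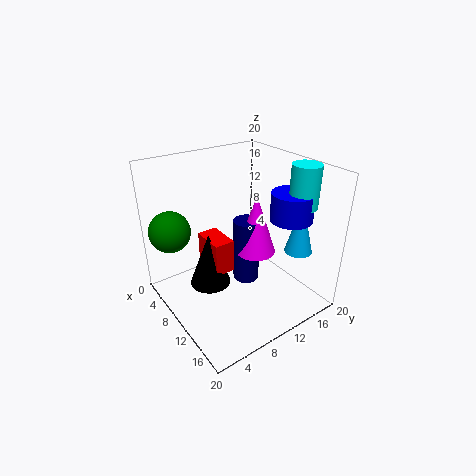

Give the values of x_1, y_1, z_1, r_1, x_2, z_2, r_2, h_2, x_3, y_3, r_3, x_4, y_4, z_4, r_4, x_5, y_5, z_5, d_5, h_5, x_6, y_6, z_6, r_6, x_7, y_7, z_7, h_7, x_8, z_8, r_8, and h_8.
x_1 = 14
y_1 = 18
z_1 = 7
r_1 = 2
x_2 = 13
z_2 = 12
r_2 = 3
h_2 = 4
x_3 = 3
y_3 = 3
r_3 = 3
x_4 = 8
y_4 = 13
z_4 = 1
r_4 = 2
x_5 = 4
y_5 = 7
z_5 = 4
d_5 = 3
h_5 = 5
x_6 = 14
y_6 = 18
z_6 = 14
r_6 = 2
x_7 = 9
y_7 = 14
z_7 = 6
h_7 = 9
x_8 = 7
z_8 = 2
r_8 = 3
h_8 = 8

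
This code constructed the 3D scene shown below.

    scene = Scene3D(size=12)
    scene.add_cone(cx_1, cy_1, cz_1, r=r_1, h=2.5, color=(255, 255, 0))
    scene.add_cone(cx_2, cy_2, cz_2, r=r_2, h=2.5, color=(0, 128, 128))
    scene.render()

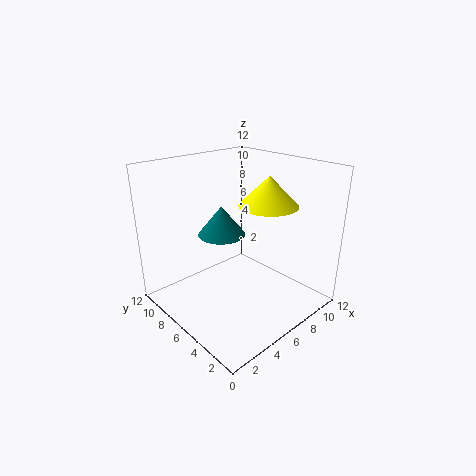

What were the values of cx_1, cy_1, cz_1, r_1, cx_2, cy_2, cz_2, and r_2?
cx_1 = 8.5, cy_1 = 5, cz_1 = 8.5, r_1 = 2.5, cx_2 = 5.5, cy_2 = 7.5, cz_2 = 6, r_2 = 2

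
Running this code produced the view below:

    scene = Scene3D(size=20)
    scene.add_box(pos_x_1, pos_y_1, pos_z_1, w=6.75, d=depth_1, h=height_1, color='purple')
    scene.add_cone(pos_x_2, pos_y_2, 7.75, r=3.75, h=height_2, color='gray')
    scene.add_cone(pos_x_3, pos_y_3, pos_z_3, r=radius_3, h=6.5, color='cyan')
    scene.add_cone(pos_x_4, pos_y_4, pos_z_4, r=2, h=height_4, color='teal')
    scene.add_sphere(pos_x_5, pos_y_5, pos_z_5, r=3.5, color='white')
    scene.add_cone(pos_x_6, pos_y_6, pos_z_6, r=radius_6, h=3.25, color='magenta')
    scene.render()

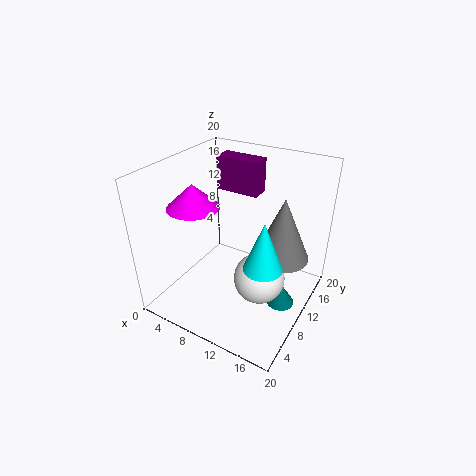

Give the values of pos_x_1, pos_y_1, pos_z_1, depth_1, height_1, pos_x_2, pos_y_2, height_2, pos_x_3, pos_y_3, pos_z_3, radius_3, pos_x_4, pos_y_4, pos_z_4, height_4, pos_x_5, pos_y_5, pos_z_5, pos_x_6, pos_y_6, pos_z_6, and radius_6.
pos_x_1 = 2.75; pos_y_1 = 16; pos_z_1 = 13.5; depth_1 = 3; height_1 = 5.25; pos_x_2 = 15.75; pos_y_2 = 12; height_2 = 8.75; pos_x_3 = 15.5; pos_y_3 = 6.75; pos_z_3 = 9; radius_3 = 2.5; pos_x_4 = 16.5; pos_y_4 = 11.25; pos_z_4 = 0.25; height_4 = 3.25; pos_x_5 = 14; pos_y_5 = 9; pos_z_5 = 5.25; pos_x_6 = 5; pos_y_6 = 7; pos_z_6 = 14.75; radius_6 = 3.5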